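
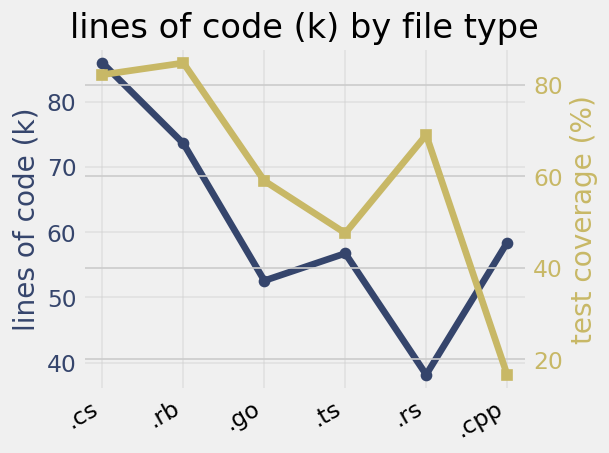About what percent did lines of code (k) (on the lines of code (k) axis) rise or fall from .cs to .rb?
.cs ≈ 85, .rb ≈ 75; (75 − 85) / 85 ≈ -11.8%.

≈ -11.8%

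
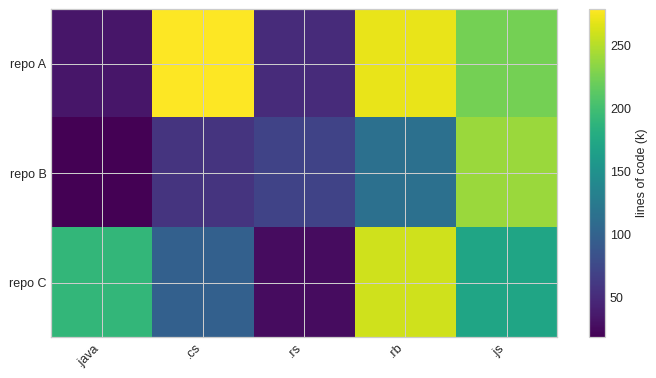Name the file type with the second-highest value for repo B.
Top 3 for repo B: .js ≈ 250, .rb ≈ 125, .rs ≈ 75.

.rb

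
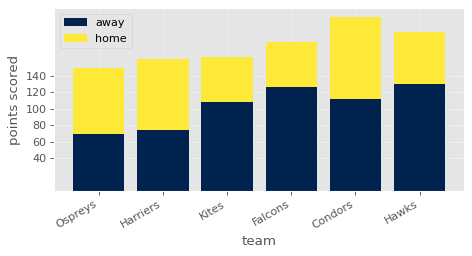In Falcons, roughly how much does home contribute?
≈ 60

home top ≈ 180, bottom ≈ 120; segment ≈ 60.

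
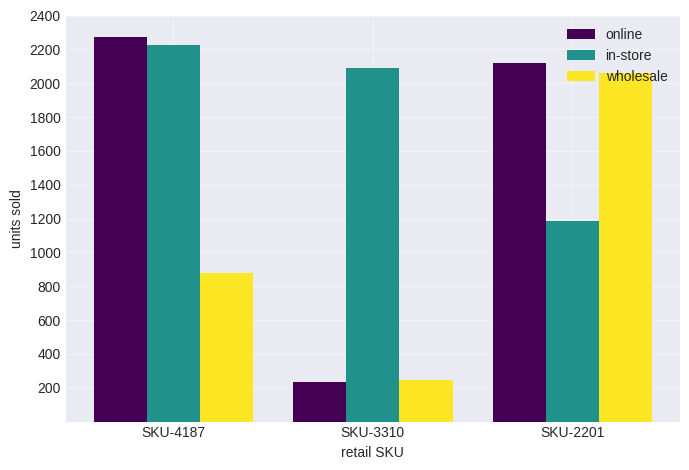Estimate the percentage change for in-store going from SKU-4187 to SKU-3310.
SKU-4187 ≈ 2200, SKU-3310 ≈ 2000; (2000 − 2200) / 2200 ≈ -9.1%.

≈ -9.1%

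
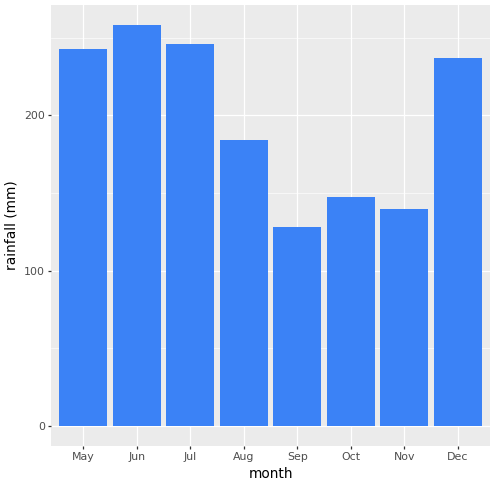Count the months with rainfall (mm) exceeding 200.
4

Above 200: May, Jun, Jul, Dec.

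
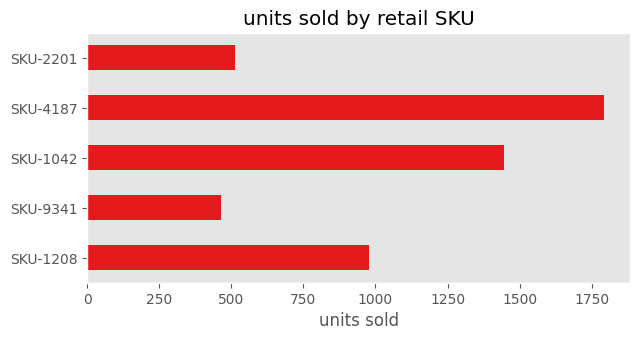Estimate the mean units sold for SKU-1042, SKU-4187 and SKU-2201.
≈ 1267

(1400 + 1800 + 600) / 3 ≈ 1267.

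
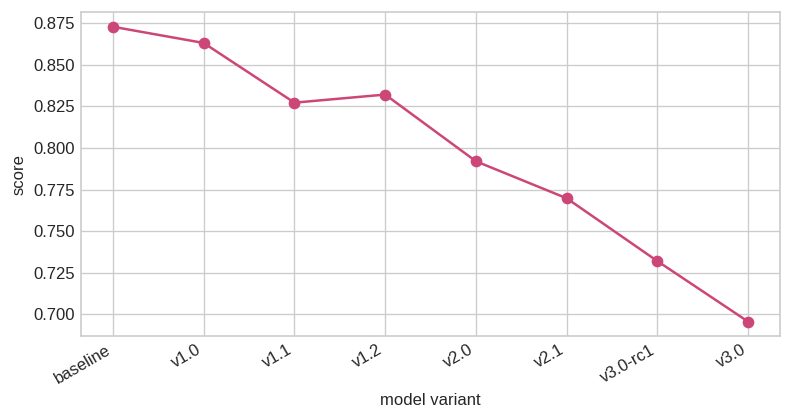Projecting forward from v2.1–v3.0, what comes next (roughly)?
≈ 0.67

Last three: 0.76, 0.74, 0.70 → slope ≈ -0.03/step → next ≈ 0.67.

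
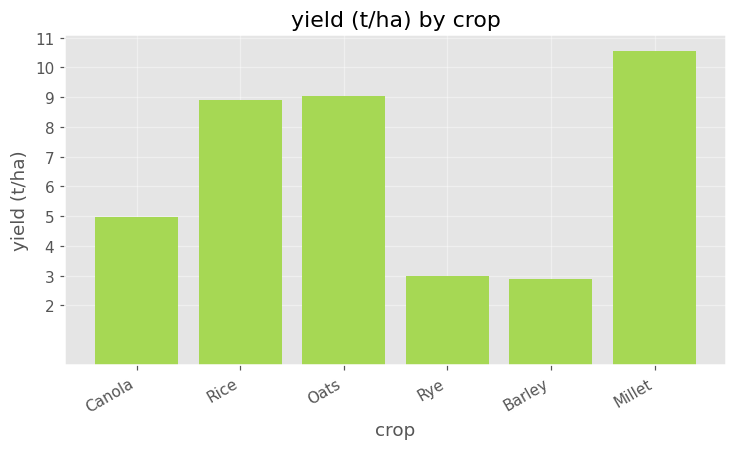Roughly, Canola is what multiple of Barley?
≈ 1.67×

Canola ≈ 5, Barley ≈ 3; 5/3 ≈ 1.67.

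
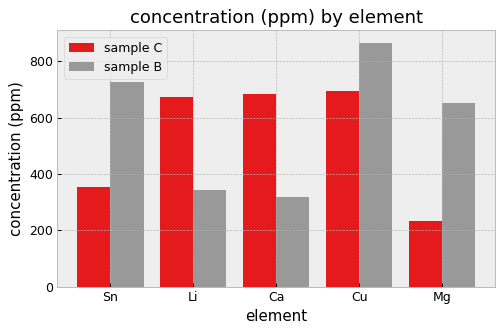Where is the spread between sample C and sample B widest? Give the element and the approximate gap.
Mg: sample C ≈ 200, sample B ≈ 700 → gap ≈ 500. Next-largest (Sn) is only ≈ 300.

Mg, ≈ 500 ppm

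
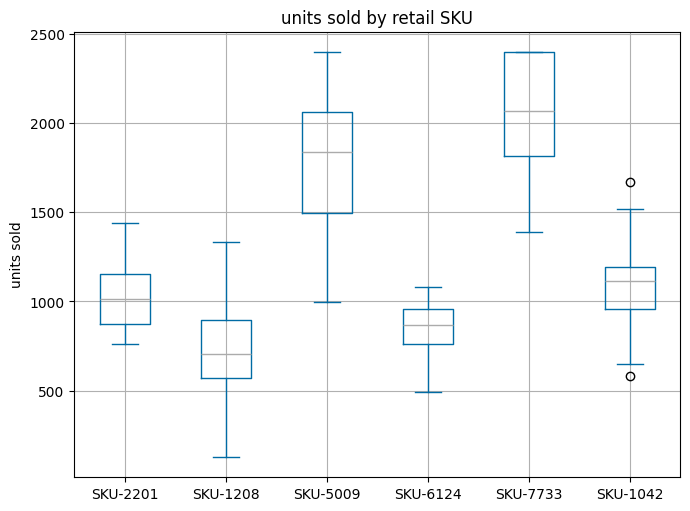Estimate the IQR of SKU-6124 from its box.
Q3 ≈ 1000, Q1 ≈ 800; IQR ≈ 200.

≈ 200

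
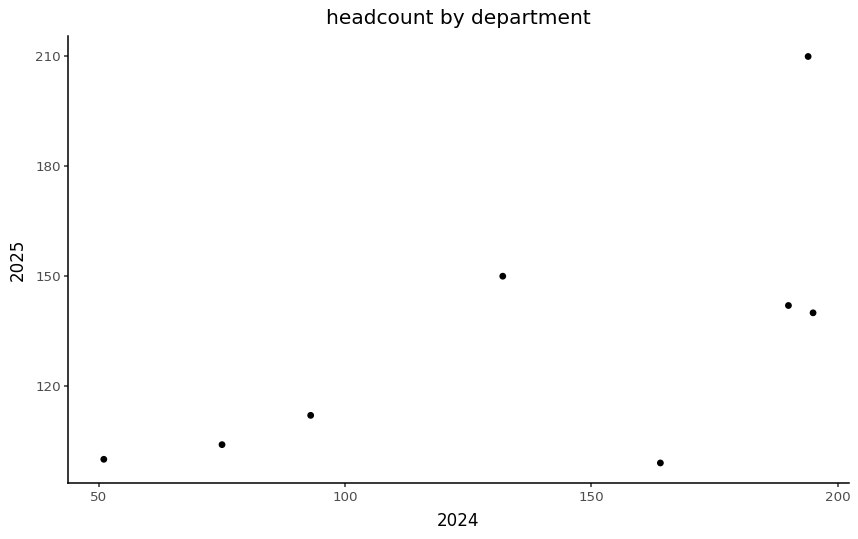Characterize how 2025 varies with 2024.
positive, moderate

Points are positively correlated; moderate (|r| ≈ 0.6).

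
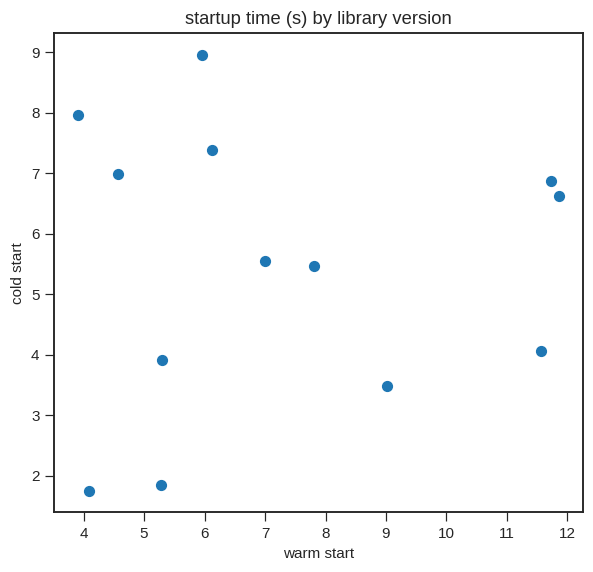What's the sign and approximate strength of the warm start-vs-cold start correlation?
no clear correlation

Points are roughly uncorrelated; weak (|r| ≈ 0.1).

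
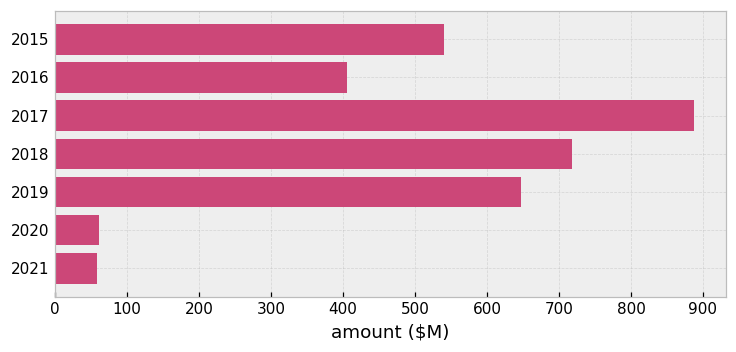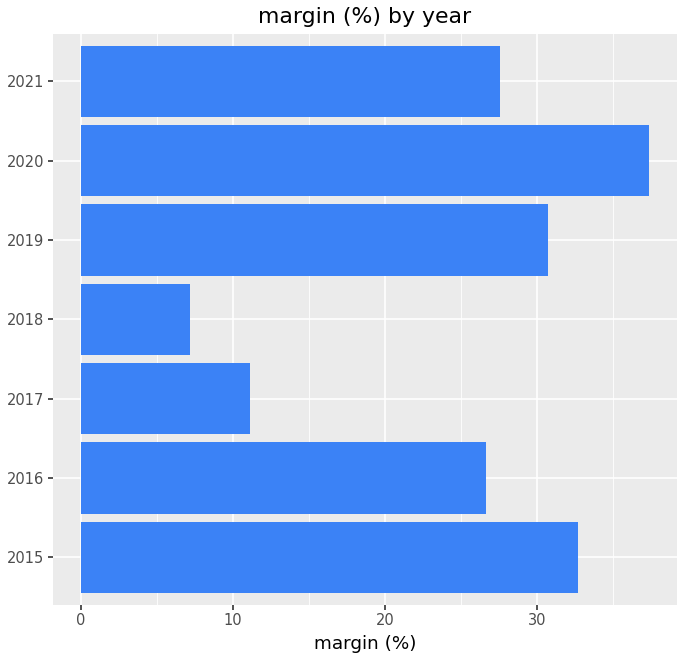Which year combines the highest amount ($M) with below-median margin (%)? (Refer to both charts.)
Chart 2 median margin (%) ≈ 30; below-median years: 2016, 2017, 2018. Among those, 2017 has the highest amount ($M) (≈ 900).

2017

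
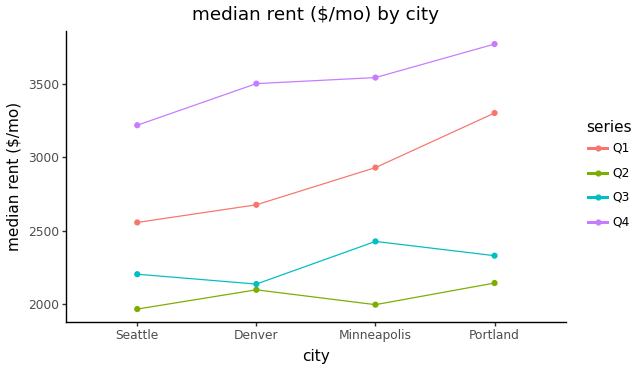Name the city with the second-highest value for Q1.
Top 3 for Q1: Portland ≈ 3200, Minneapolis ≈ 3000, Denver ≈ 2600.

Minneapolis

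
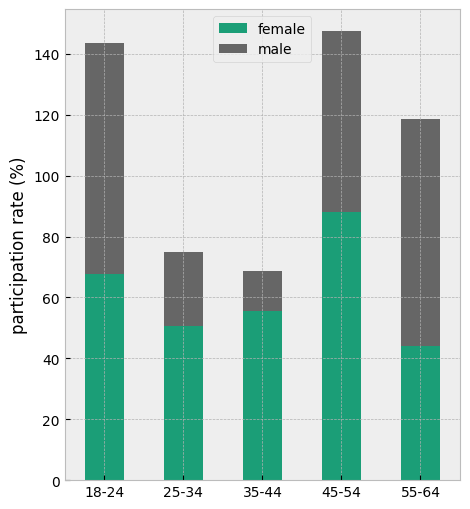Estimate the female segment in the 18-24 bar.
female top ≈ 60, bottom ≈ 0; segment ≈ 60.

≈ 60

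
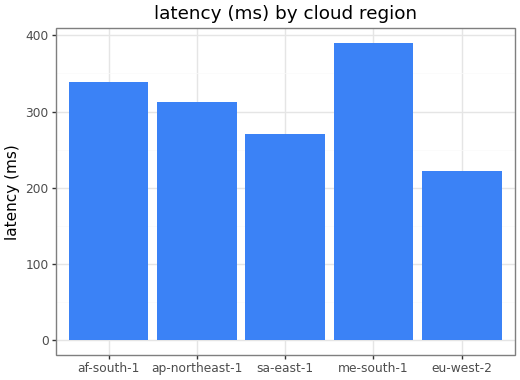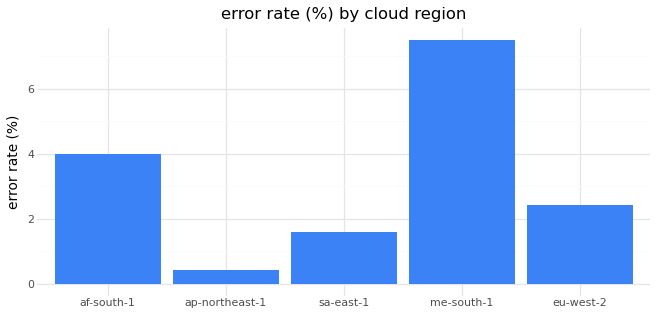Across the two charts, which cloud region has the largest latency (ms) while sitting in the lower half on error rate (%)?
ap-northeast-1

Chart 2 median error rate (%) ≈ 2; below-median cloud regions: ap-northeast-1, sa-east-1. Among those, ap-northeast-1 has the highest latency (ms) (≈ 300).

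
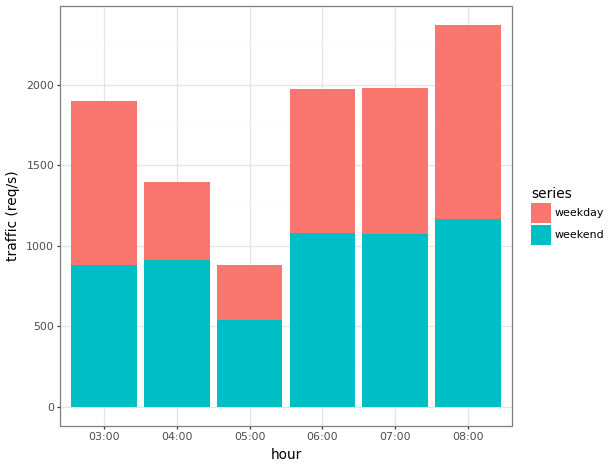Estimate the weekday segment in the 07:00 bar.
weekday top ≈ 2000, bottom ≈ 1000; segment ≈ 1000.

≈ 1000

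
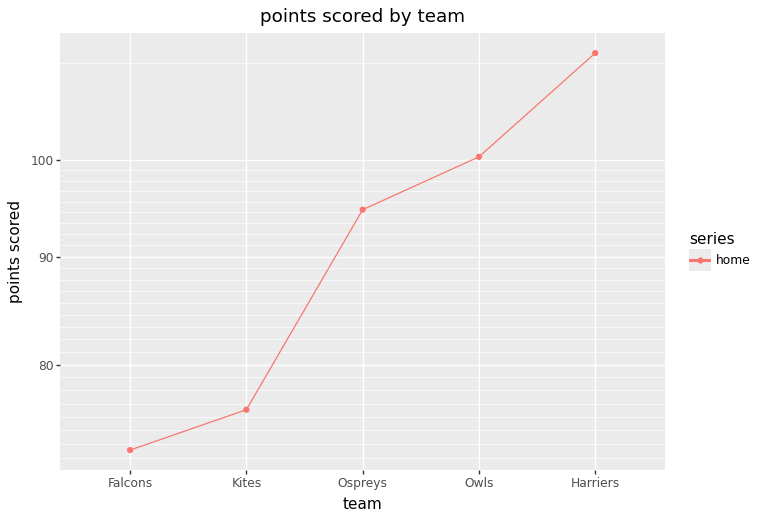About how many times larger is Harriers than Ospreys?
Harriers ≈ 110, Ospreys ≈ 95; 110/95 ≈ 1.16.

≈ 1.16×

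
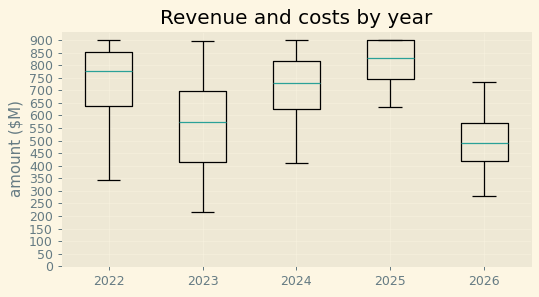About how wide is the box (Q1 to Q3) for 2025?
Q3 ≈ 900, Q1 ≈ 750; IQR ≈ 150.

≈ 150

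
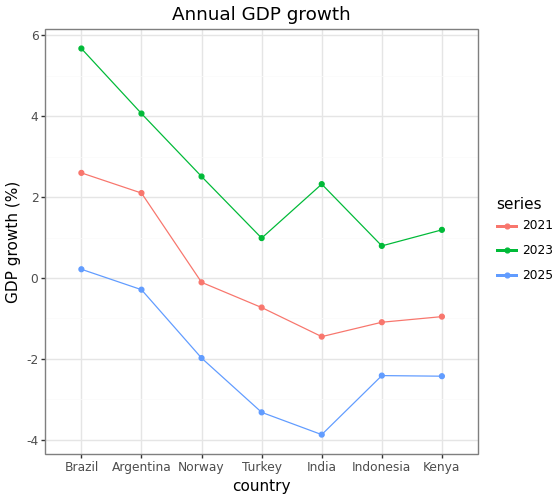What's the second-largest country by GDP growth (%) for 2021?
Argentina

Top 3 for 2021: Brazil ≈ 3, Argentina ≈ 2, Norway ≈ 0.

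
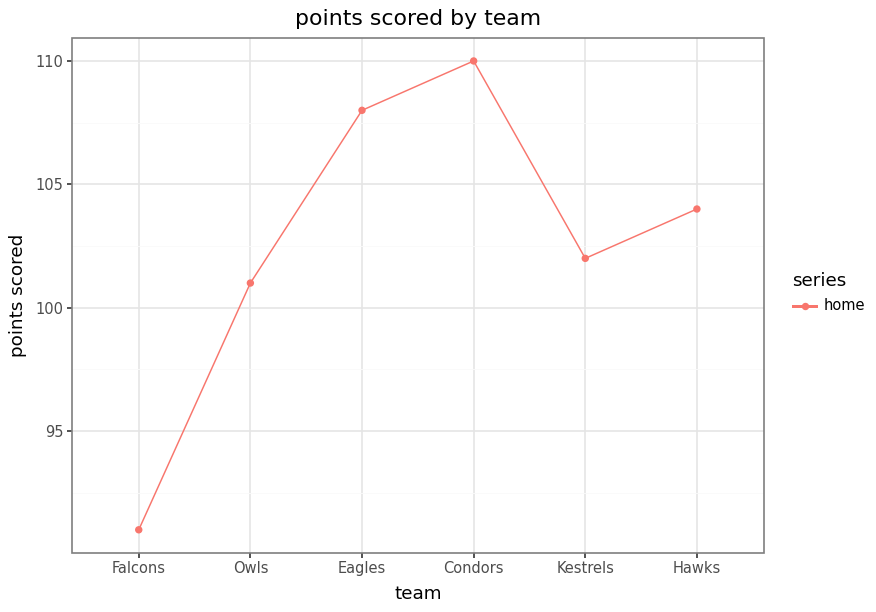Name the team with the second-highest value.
Top 3: Condors ≈ 110, Eagles ≈ 108, Hawks ≈ 104.

Eagles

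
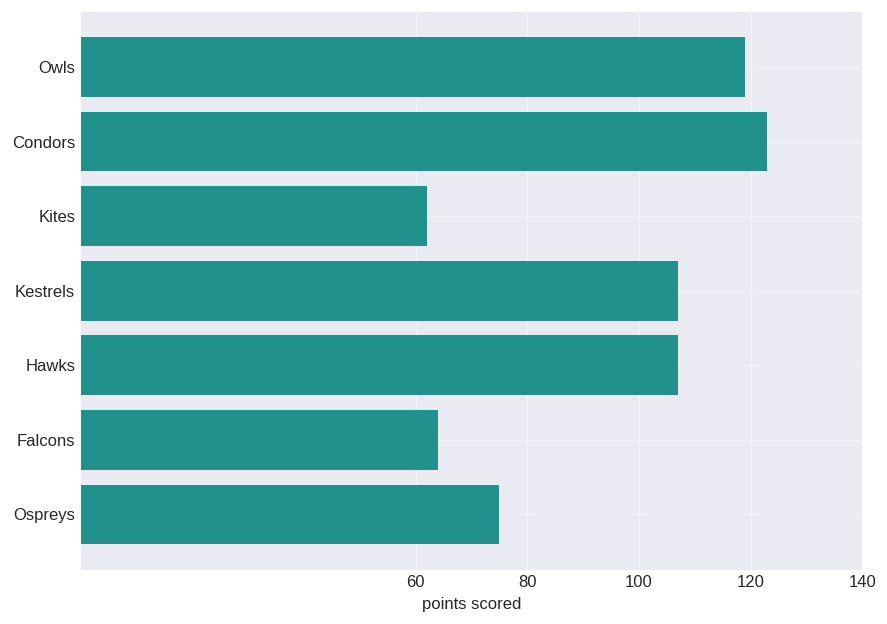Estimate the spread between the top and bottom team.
≈ 60

Max Condors ≈ 120, min Kites ≈ 60; range ≈ 60.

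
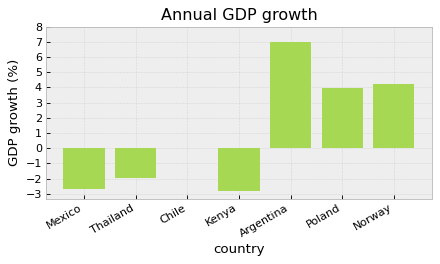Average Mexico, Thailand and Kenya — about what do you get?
(-3 + -2 + -3) / 3 ≈ -3.

≈ -3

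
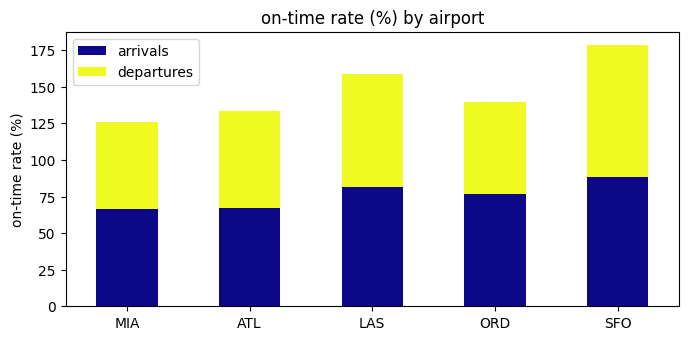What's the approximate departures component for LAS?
≈ 80

departures top ≈ 160, bottom ≈ 80; segment ≈ 80.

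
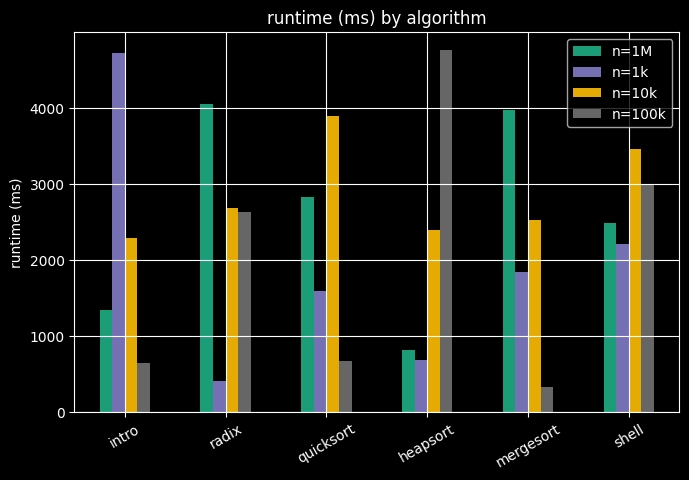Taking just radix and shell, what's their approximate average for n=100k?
≈ 2750

(2500 + 3000) / 2 ≈ 2750.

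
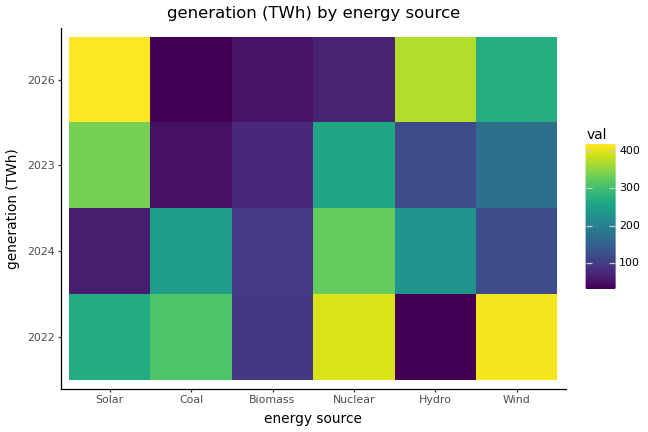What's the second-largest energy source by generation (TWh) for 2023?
Top 3 for 2023: Solar ≈ 350, Nuclear ≈ 250, Wind ≈ 150.

Nuclear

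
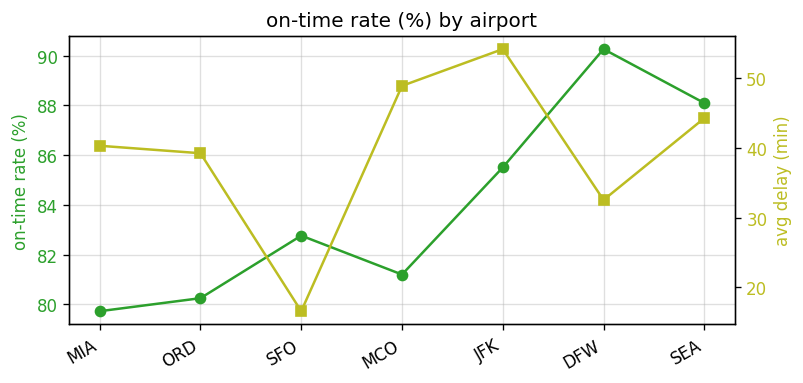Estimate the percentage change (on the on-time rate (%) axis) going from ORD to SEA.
≈ +10%

ORD ≈ 80, SEA ≈ 88; (88 − 80) / 80 ≈ +10%.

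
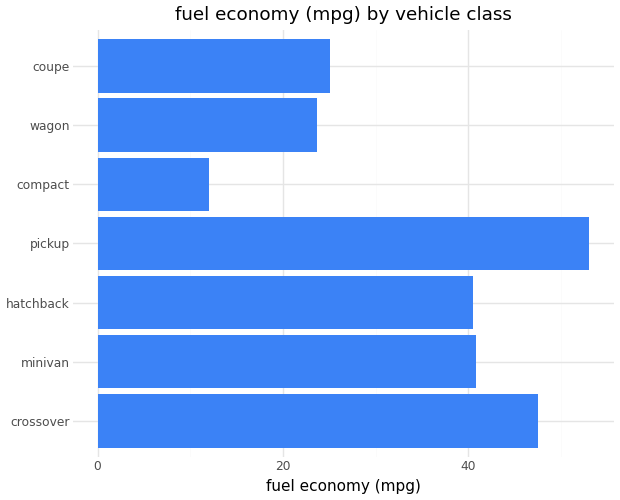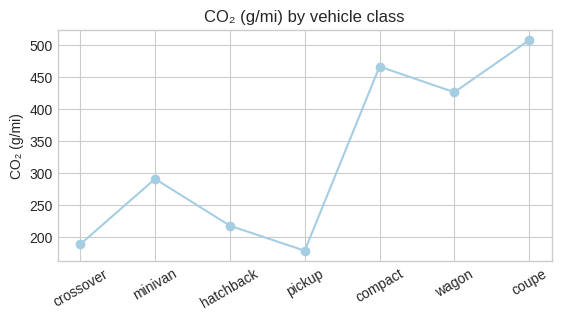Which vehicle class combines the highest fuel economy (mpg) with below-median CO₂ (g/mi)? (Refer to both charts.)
Chart 2 median CO₂ (g/mi) ≈ 300; below-median vehicle classes: crossover, hatchback, pickup. Among those, pickup has the highest fuel economy (mpg) (≈ 55).

pickup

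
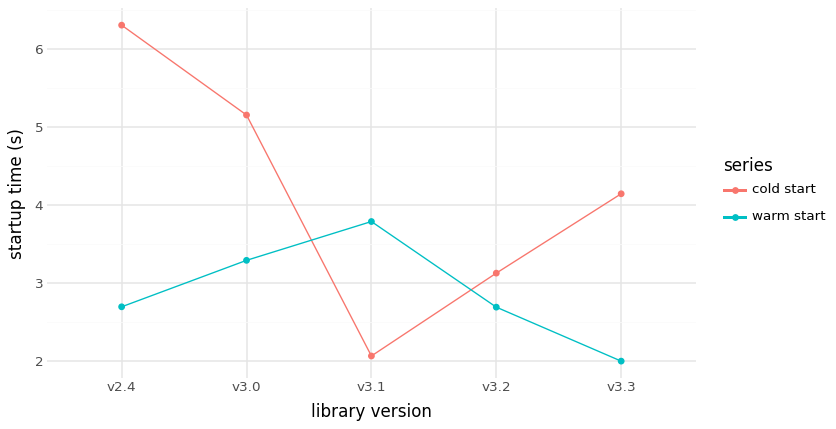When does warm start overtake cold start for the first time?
v3.0: warm start ≈ 3.5 vs cold start ≈ 5.0 (not yet); v3.1: warm start ≈ 4.0 vs cold start ≈ 2.0 (first crossover).

v3.1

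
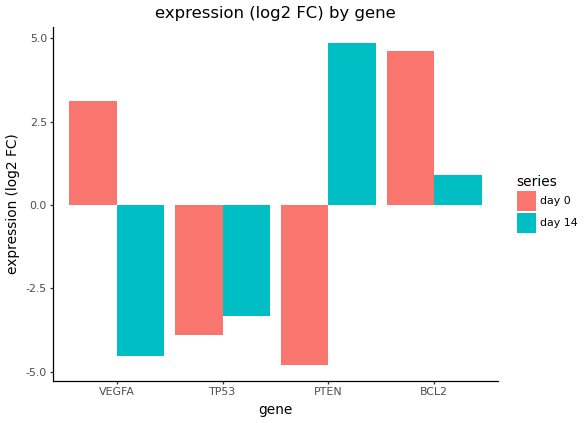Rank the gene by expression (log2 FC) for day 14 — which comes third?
TP53

Top 4 for day 14: PTEN ≈ 5, BCL2 ≈ 1, TP53 ≈ -3, VEGFA ≈ -5.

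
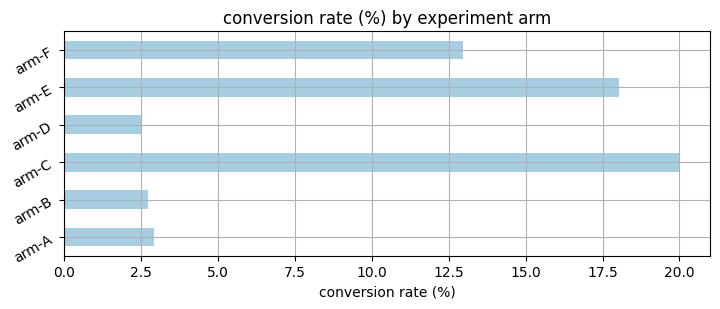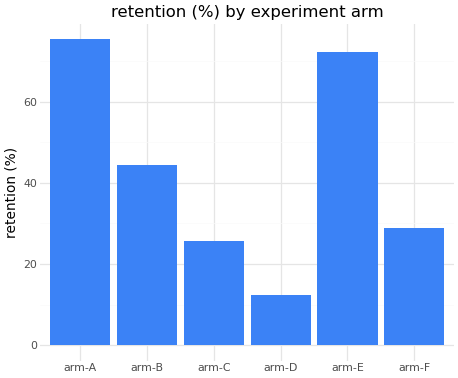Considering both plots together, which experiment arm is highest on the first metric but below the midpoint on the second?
arm-C

Chart 2 median retention (%) ≈ 40; below-median experiment arms: arm-C, arm-D, arm-F. Among those, arm-C has the highest conversion rate (%) (≈ 20).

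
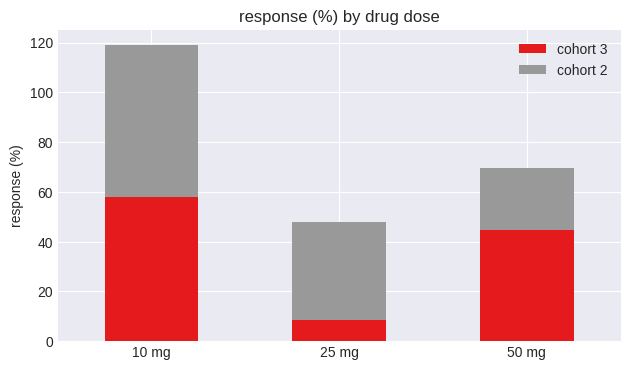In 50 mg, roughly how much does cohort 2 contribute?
≈ 30

cohort 2 top ≈ 70, bottom ≈ 40; segment ≈ 30.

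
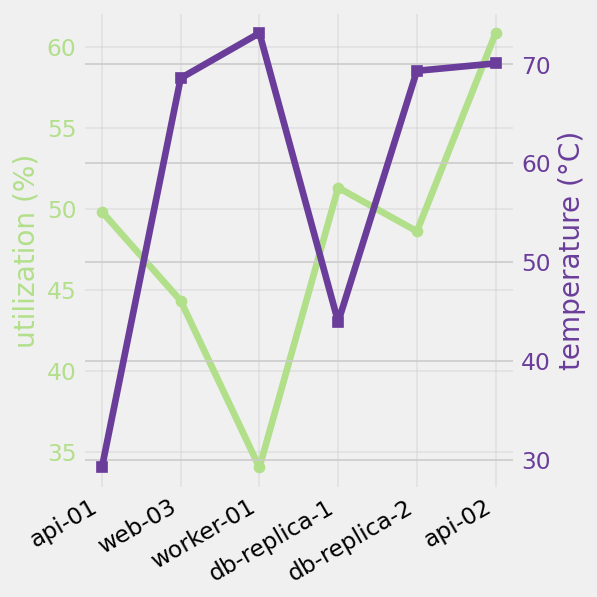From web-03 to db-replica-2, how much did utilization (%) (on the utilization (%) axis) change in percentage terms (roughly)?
web-03 ≈ 45, db-replica-2 ≈ 50; (50 − 45) / 45 ≈ +11.1%.

≈ +11.1%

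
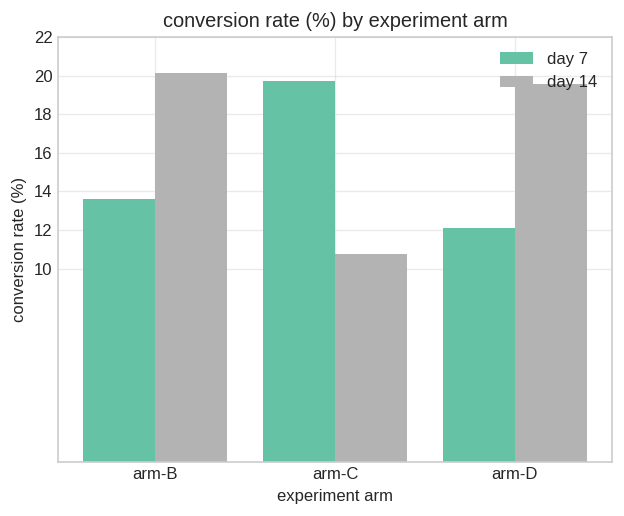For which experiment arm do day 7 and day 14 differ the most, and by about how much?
arm-C, ≈ 10 %

arm-C: day 7 ≈ 20, day 14 ≈ 10 → gap ≈ 10. Next-largest (arm-D) is only ≈ 8.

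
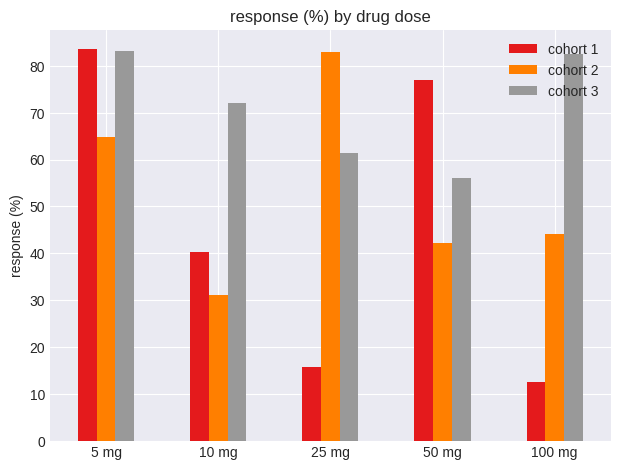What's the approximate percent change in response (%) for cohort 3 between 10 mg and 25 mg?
10 mg ≈ 70, 25 mg ≈ 60; (60 − 70) / 70 ≈ -14.3%.

≈ -14.3%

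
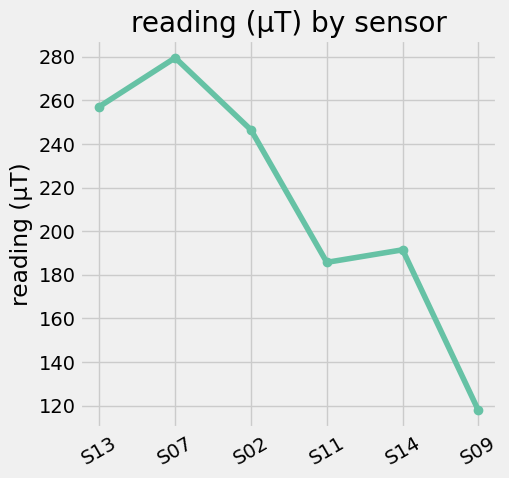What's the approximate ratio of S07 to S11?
S07 ≈ 280, S11 ≈ 180; 280/180 ≈ 1.56.

≈ 1.56×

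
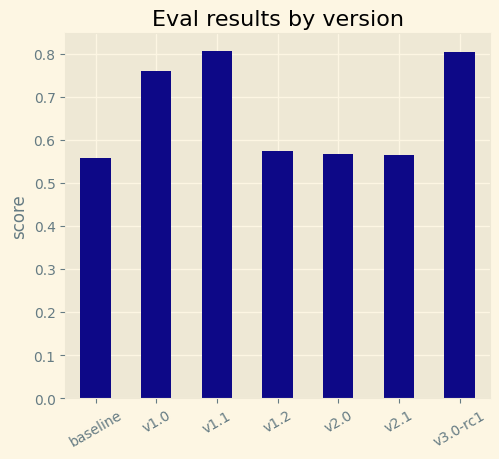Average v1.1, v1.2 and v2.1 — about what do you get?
≈ 0.67

(0.8 + 0.6 + 0.6) / 3 ≈ 0.67.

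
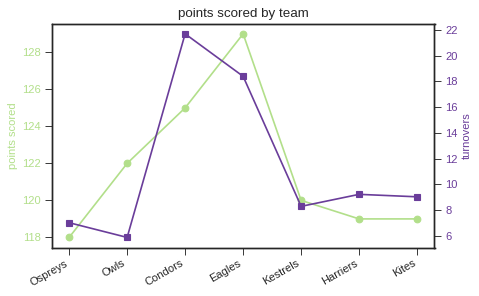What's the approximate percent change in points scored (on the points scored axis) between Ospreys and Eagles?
≈ +9.3%

Ospreys ≈ 118, Eagles ≈ 129; (129 − 118) / 118 ≈ +9.3%.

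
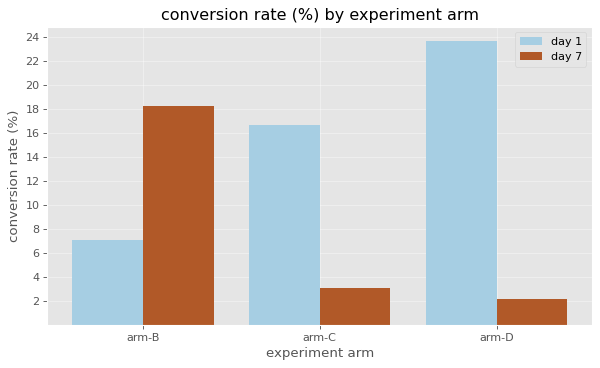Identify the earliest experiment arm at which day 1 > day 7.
arm-B: day 1 ≈ 8 vs day 7 ≈ 18 (not yet); arm-C: day 1 ≈ 16 vs day 7 ≈ 4 (first crossover).

arm-C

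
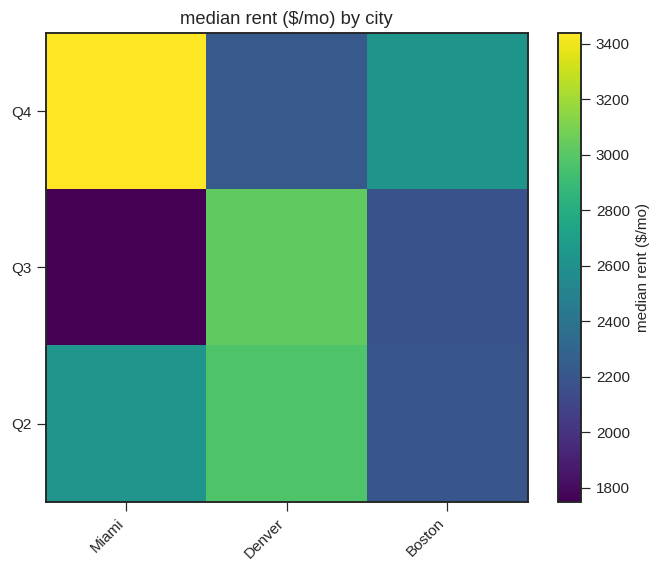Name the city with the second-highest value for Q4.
Top 3 for Q4: Miami ≈ 3400, Boston ≈ 2600, Denver ≈ 2200.

Boston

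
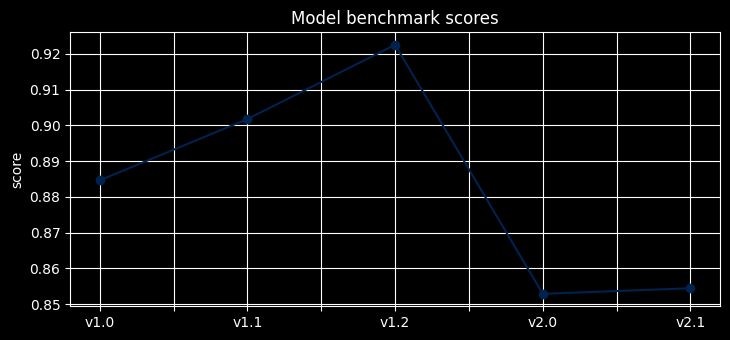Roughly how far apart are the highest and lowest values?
Max v1.2 ≈ 0.92, min v2.0 ≈ 0.85; range ≈ 0.07.

≈ 0.07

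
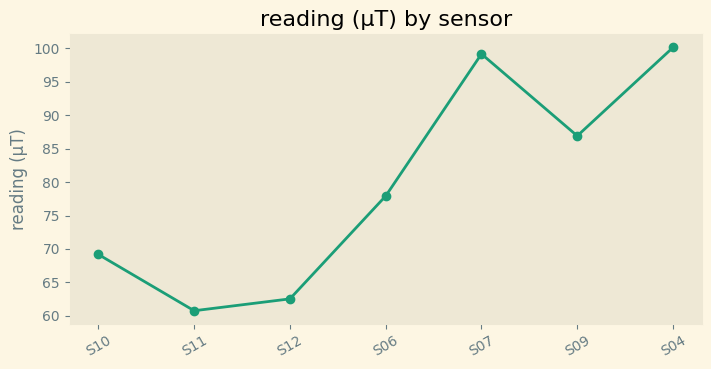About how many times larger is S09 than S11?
≈ 1.42×

S09 ≈ 85, S11 ≈ 60; 85/60 ≈ 1.42.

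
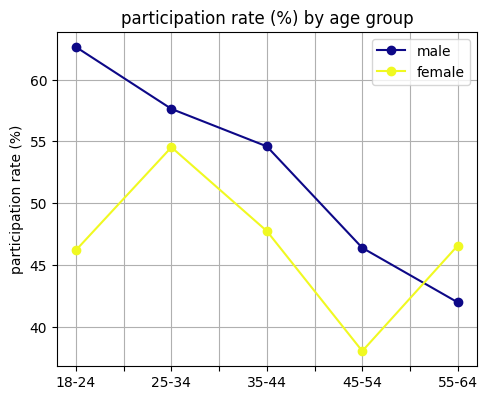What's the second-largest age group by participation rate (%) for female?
35-44

Top 3 for female: 25-34 ≈ 55, 35-44 ≈ 50, 55-64 ≈ 45.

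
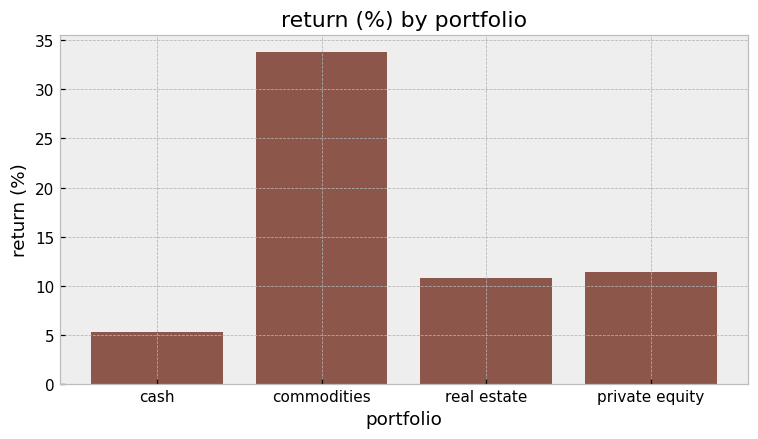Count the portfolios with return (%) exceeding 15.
Above 15: commodities.

1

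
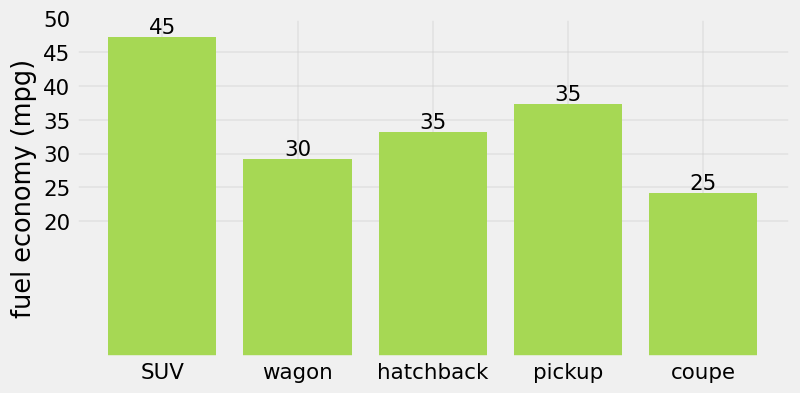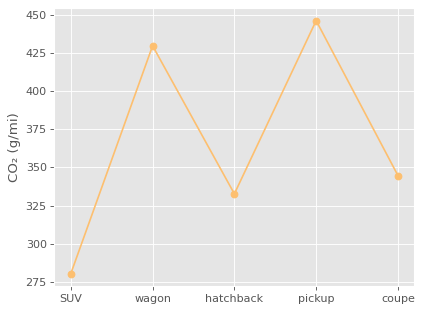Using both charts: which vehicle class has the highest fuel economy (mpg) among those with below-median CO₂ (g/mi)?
SUV

Chart 2 median CO₂ (g/mi) ≈ 350; below-median vehicle classes: SUV, hatchback. Among those, SUV has the highest fuel economy (mpg) (≈ 45).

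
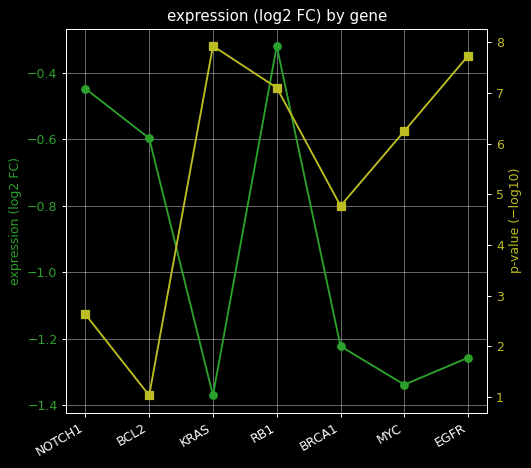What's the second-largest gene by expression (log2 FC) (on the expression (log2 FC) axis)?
NOTCH1

Top 3 (on the expression (log2 FC) axis): RB1 ≈ -0.3, NOTCH1 ≈ -0.4, BCL2 ≈ -0.6.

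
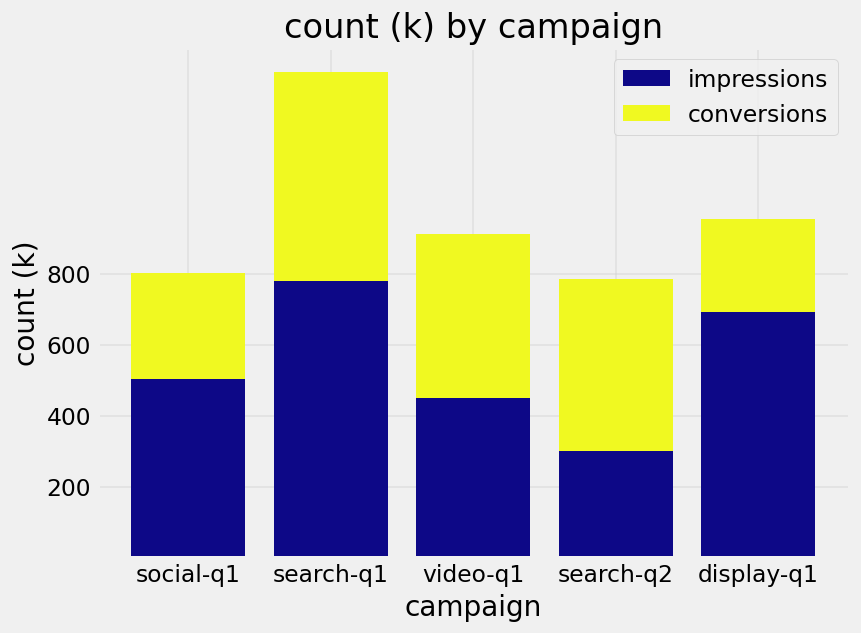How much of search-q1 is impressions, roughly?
impressions top ≈ 800, bottom ≈ 0; segment ≈ 800.

≈ 800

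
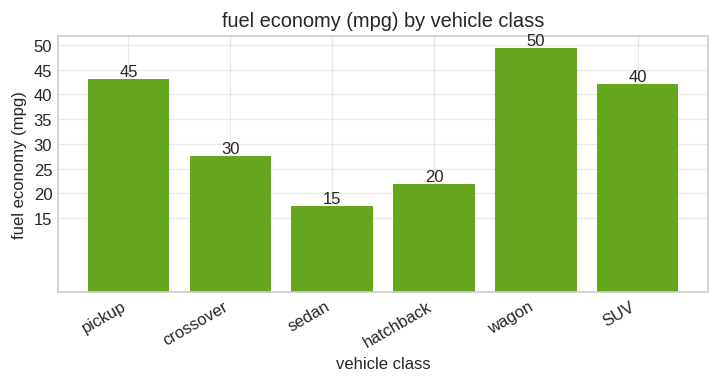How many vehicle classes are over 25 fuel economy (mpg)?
Above 25: pickup, crossover, wagon, SUV.

4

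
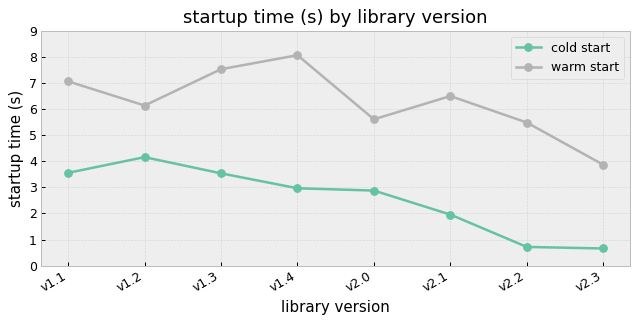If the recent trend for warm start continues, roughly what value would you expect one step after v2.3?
≈ 3

Last three: 6, 5, 4 → slope ≈ -1/step → next ≈ 3.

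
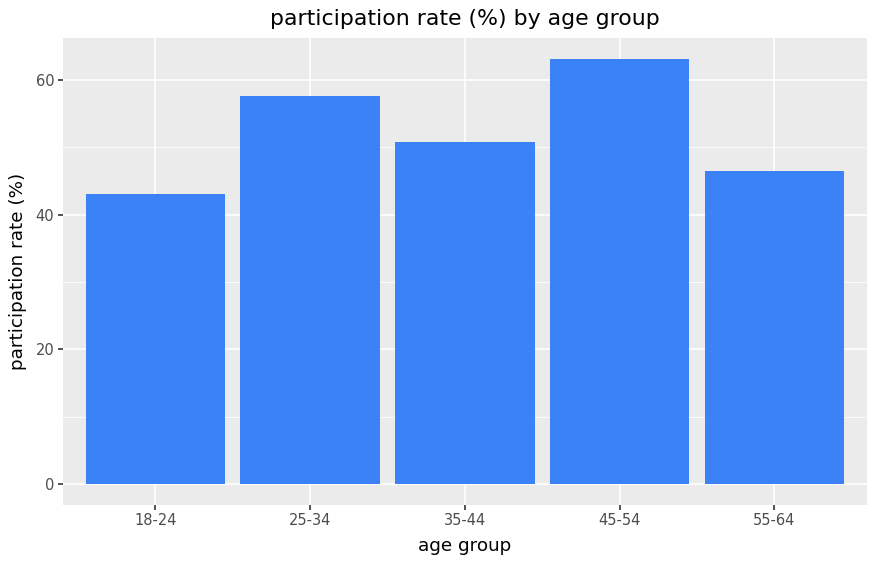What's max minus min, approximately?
Max 45-54 ≈ 60, min 18-24 ≈ 40; range ≈ 20.

≈ 20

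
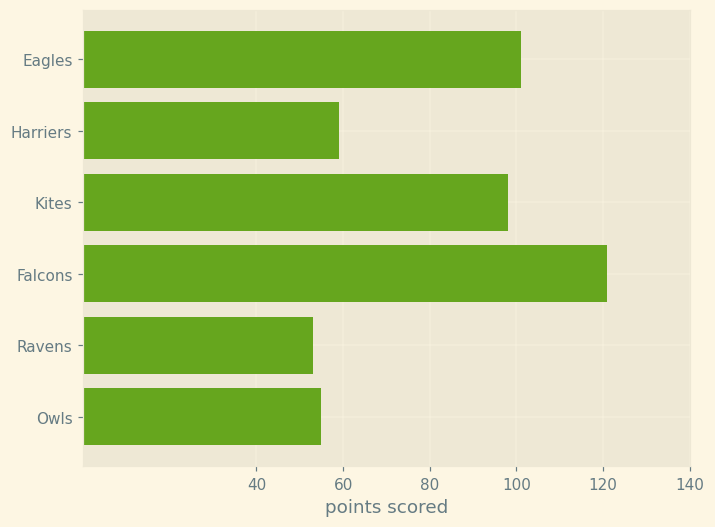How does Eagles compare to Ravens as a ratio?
Eagles ≈ 100, Ravens ≈ 60; 100/60 ≈ 1.67.

≈ 1.67×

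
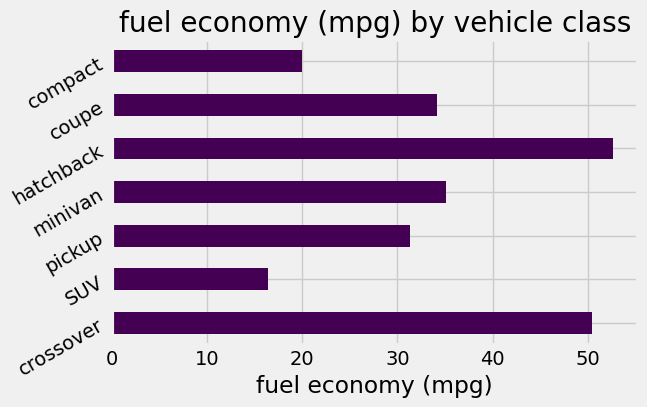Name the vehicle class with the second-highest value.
Top 3: hatchback ≈ 55, crossover ≈ 50, minivan ≈ 35.

crossover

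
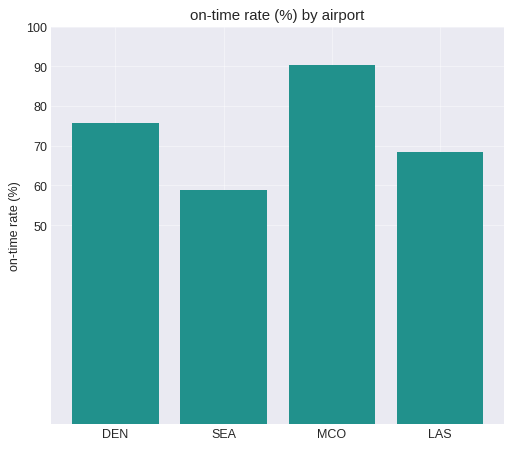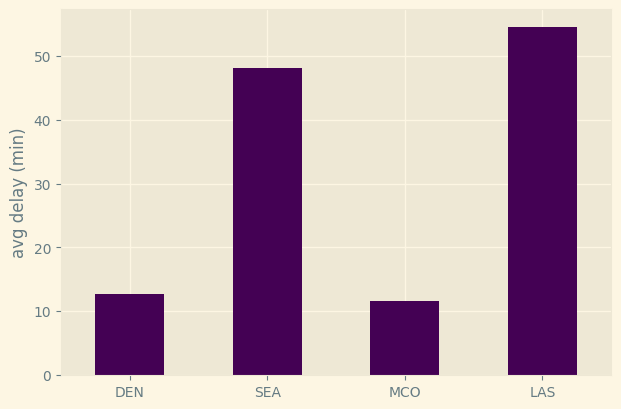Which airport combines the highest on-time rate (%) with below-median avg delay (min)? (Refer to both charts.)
MCO

Chart 2 median avg delay (min) ≈ 30; below-median airports: DEN, MCO. Among those, MCO has the highest on-time rate (%) (≈ 90).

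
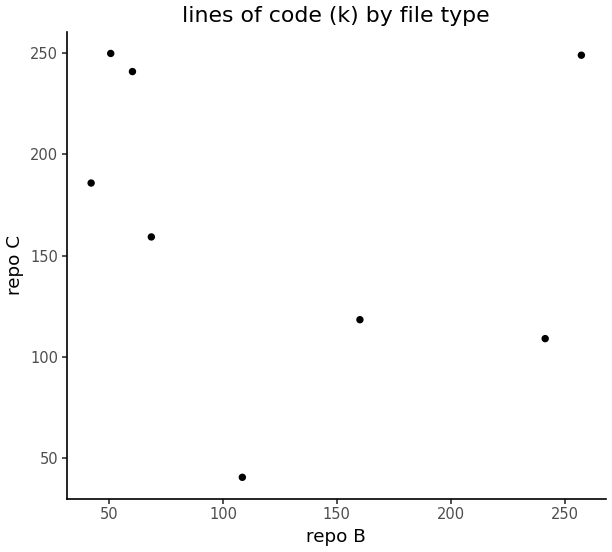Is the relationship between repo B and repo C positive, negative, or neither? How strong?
no clear correlation

Points are roughly uncorrelated; weak (|r| ≈ 0.2).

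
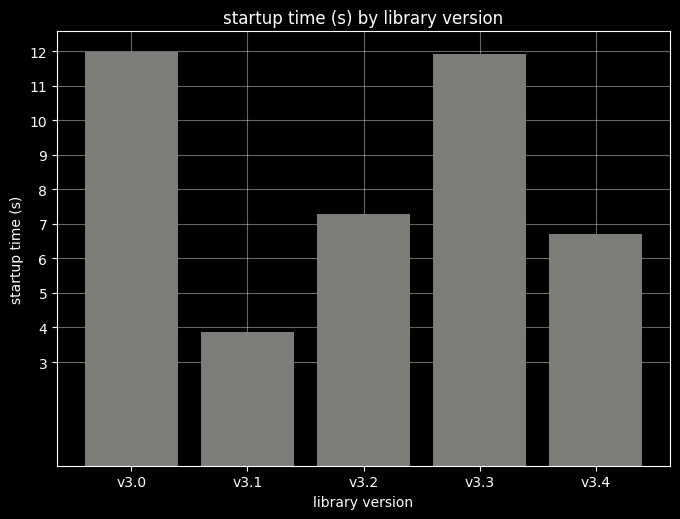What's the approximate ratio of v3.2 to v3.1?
≈ 1.75×

v3.2 ≈ 7, v3.1 ≈ 4; 7/4 ≈ 1.75.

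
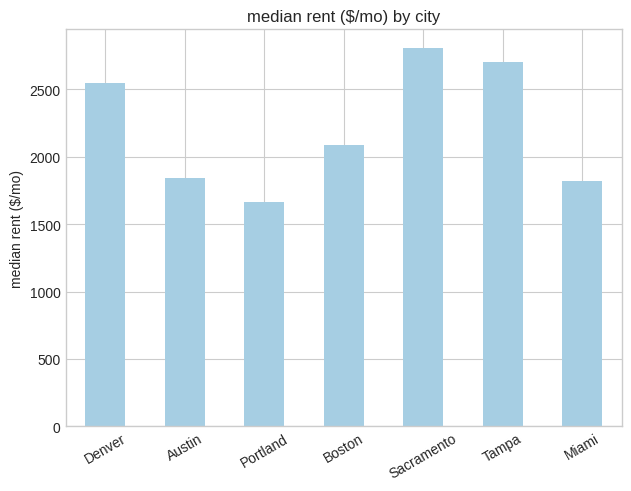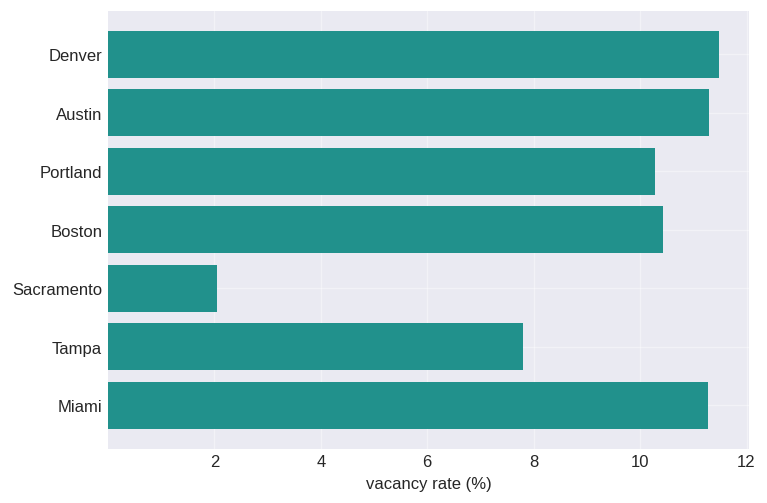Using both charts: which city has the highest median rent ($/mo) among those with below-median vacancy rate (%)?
Chart 2 median vacancy rate (%) ≈ 10; below-median cities: Portland, Sacramento, Tampa. Among those, Sacramento has the highest median rent ($/mo) (≈ 3000).

Sacramento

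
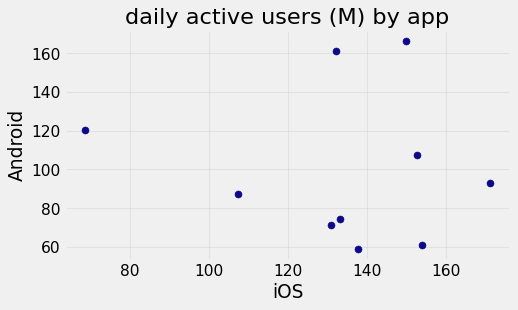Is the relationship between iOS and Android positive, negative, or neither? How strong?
no clear correlation

Points are roughly uncorrelated; weak (|r| ≈ 0.1).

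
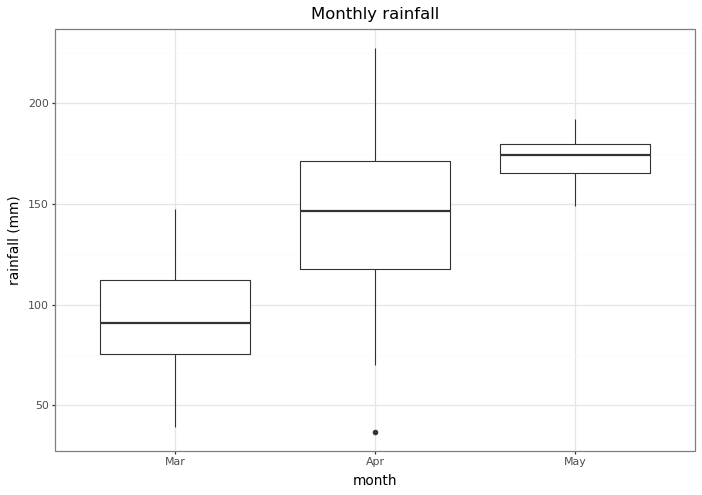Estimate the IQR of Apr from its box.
Q3 ≈ 170, Q1 ≈ 120; IQR ≈ 50.

≈ 50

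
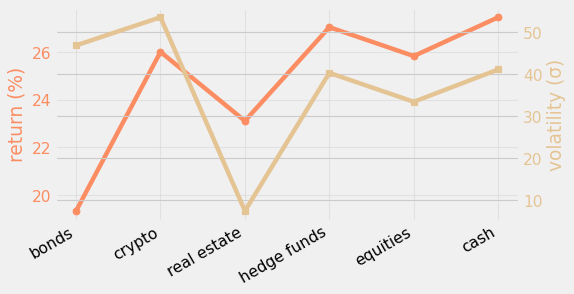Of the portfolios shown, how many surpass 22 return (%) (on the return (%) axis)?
Above 22: crypto, real estate, hedge funds, equities, cash.

5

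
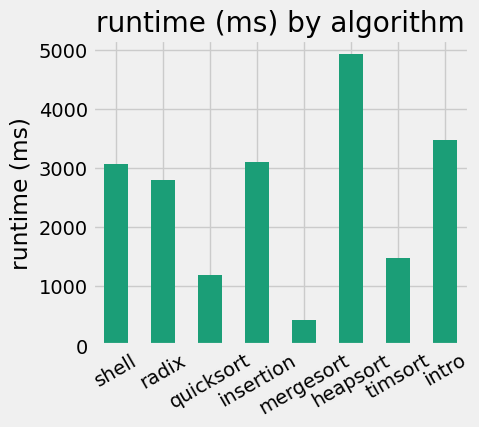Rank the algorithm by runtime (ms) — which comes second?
intro

Top 3: heapsort ≈ 5000, intro ≈ 3500, insertion ≈ 3000.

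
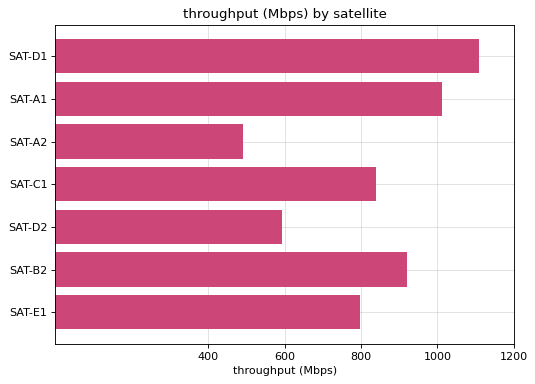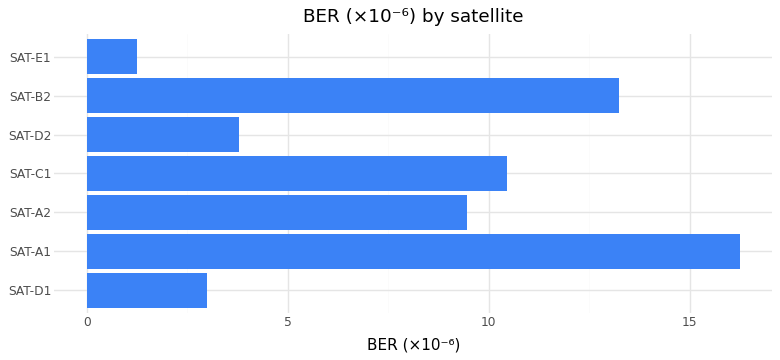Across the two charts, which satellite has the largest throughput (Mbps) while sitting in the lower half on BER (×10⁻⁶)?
Chart 2 median BER (×10⁻⁶) ≈ 10; below-median satellites: SAT-D1, SAT-D2, SAT-E1. Among those, SAT-D1 has the highest throughput (Mbps) (≈ 1200).

SAT-D1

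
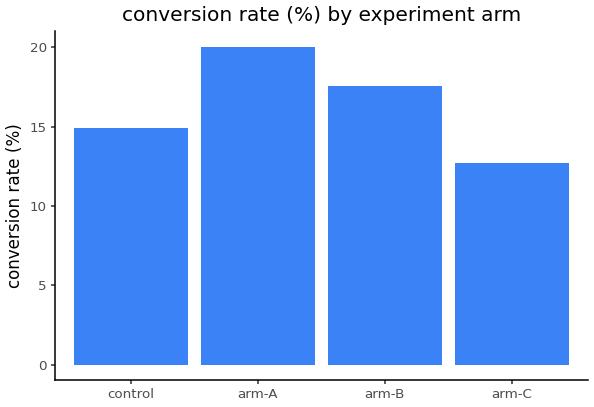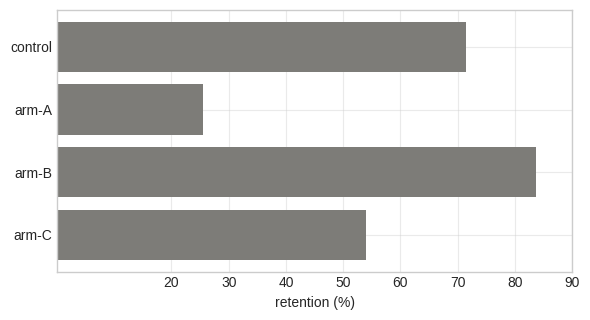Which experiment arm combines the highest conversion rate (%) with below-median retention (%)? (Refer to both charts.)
arm-A

Chart 2 median retention (%) ≈ 60; below-median experiment arms: arm-A, arm-C. Among those, arm-A has the highest conversion rate (%) (≈ 20).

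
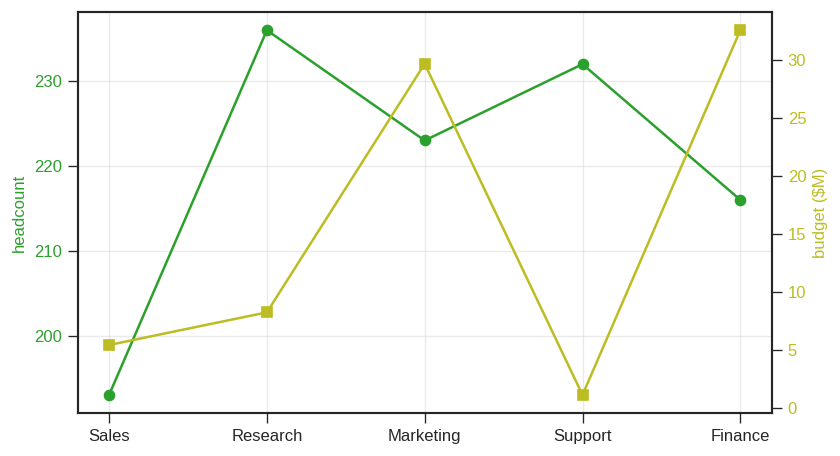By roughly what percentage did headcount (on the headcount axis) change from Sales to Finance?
Sales ≈ 195, Finance ≈ 215; (215 − 195) / 195 ≈ +10.3%.

≈ +10.3%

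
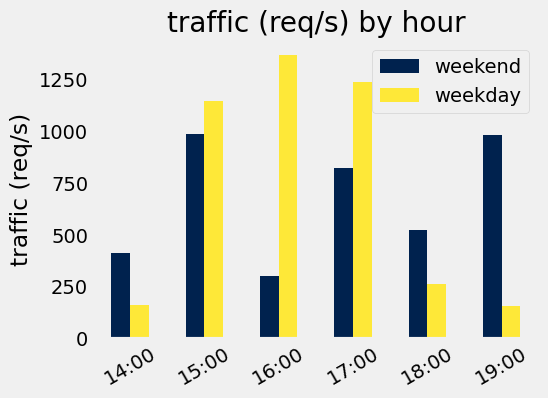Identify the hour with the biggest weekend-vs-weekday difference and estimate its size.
16:00: weekend ≈ 400, weekday ≈ 1400 → gap ≈ 1000. Next-largest (19:00) is only ≈ 800.

16:00, ≈ 1000 req/s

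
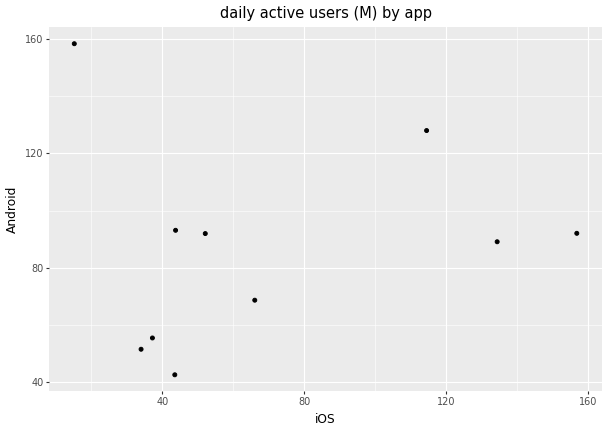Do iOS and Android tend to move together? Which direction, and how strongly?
Points are roughly uncorrelated; weak (|r| ≈ 0.1).

no clear correlation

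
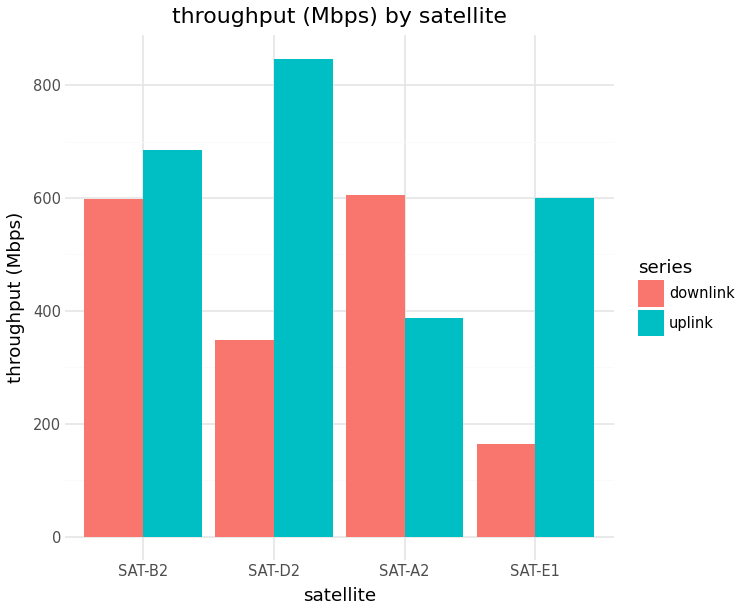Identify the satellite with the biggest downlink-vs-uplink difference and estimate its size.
SAT-D2: downlink ≈ 300, uplink ≈ 800 → gap ≈ 500. Next-largest (SAT-E1) is only ≈ 400.

SAT-D2, ≈ 500 Mbps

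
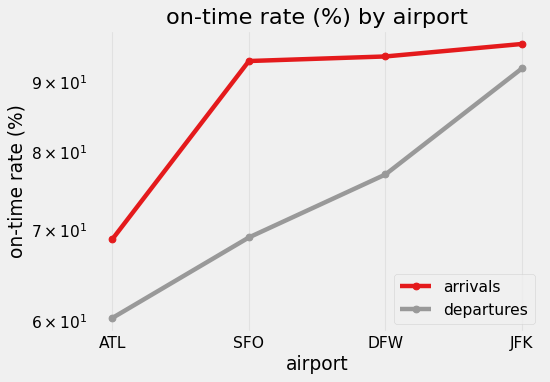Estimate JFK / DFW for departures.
≈ 1.2×

JFK ≈ 90, DFW ≈ 75; 90/75 ≈ 1.2.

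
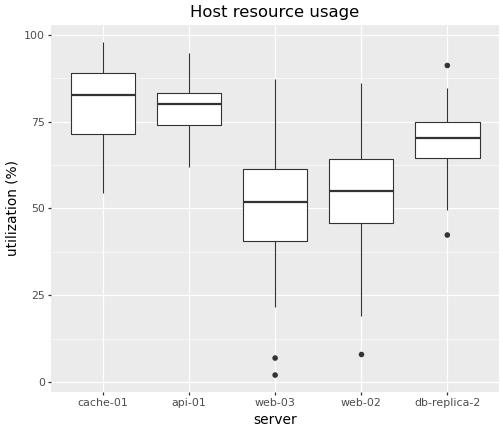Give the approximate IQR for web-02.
≈ 20

Q3 ≈ 65, Q1 ≈ 45; IQR ≈ 20.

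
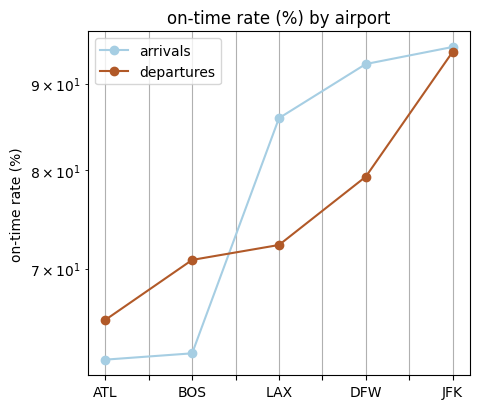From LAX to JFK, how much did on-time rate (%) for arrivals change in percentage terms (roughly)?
LAX ≈ 85, JFK ≈ 95; (95 − 85) / 85 ≈ +11.8%.

≈ +11.8%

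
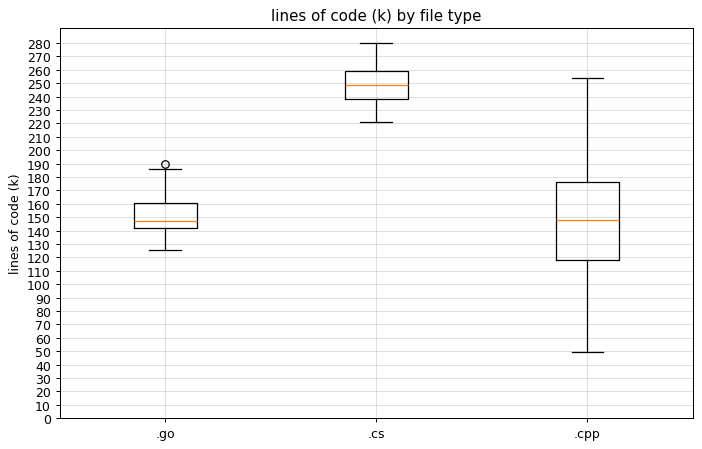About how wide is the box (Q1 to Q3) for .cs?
≈ 20

Q3 ≈ 260, Q1 ≈ 240; IQR ≈ 20.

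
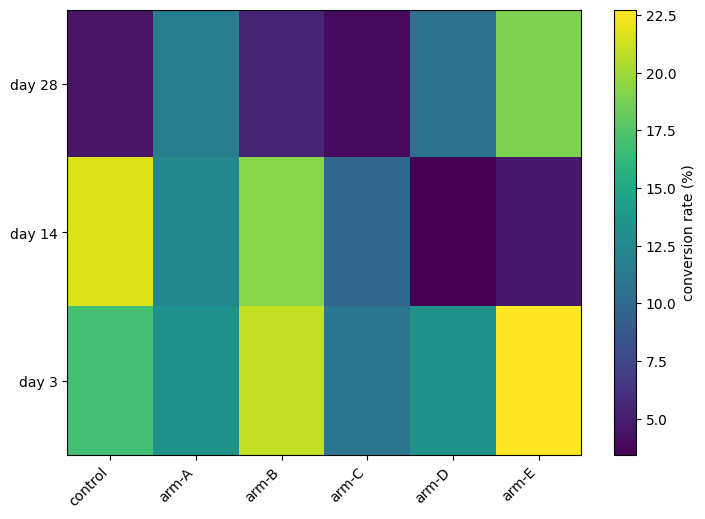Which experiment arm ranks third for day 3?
control

Top 4 for day 3: arm-E ≈ 22, arm-B ≈ 20, control ≈ 16, arm-A ≈ 14.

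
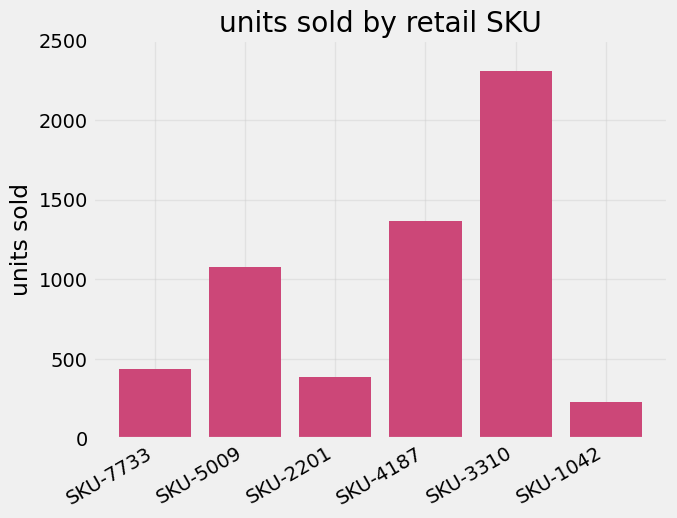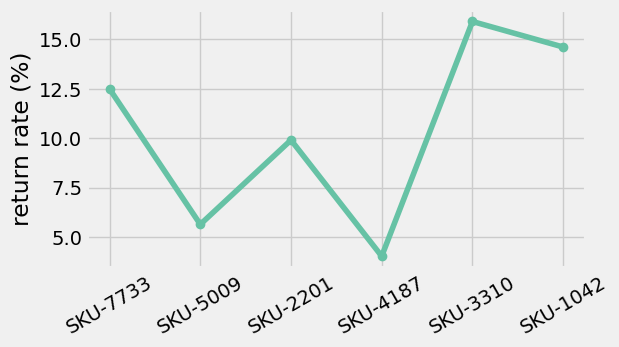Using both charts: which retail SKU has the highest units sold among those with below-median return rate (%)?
SKU-4187

Chart 2 median return rate (%) ≈ 12; below-median retail SKUs: SKU-5009, SKU-2201, SKU-4187. Among those, SKU-4187 has the highest units sold (≈ 1500).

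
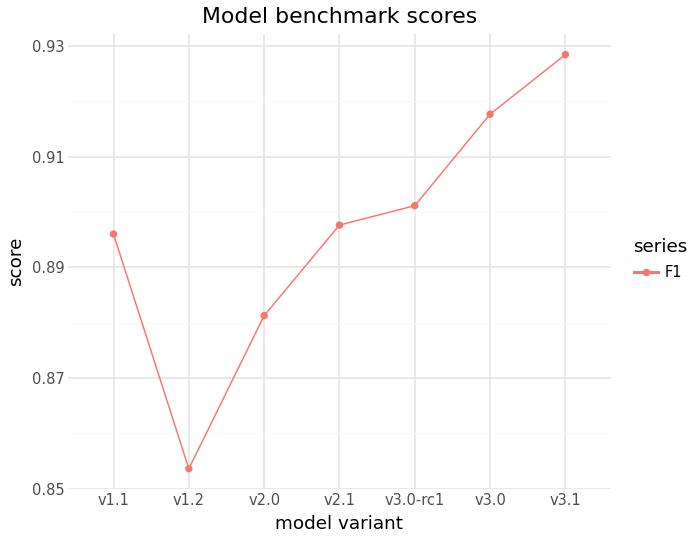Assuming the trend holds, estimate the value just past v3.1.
Last three: 0.90, 0.92, 0.93 → slope ≈ 0.015/step → next ≈ 0.945.

≈ 0.945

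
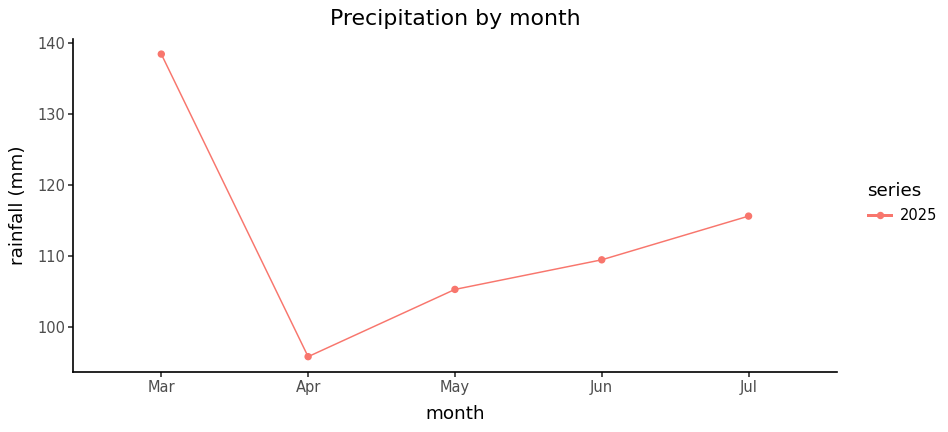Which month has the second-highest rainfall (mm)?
Top 3: Mar ≈ 140, Jul ≈ 115, Jun ≈ 110.

Jul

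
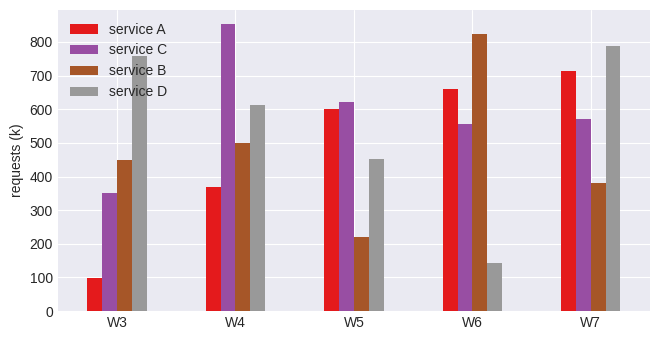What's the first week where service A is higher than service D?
W5

W4: service A ≈ 400 vs service D ≈ 600 (not yet); W5: service A ≈ 600 vs service D ≈ 500 (first crossover).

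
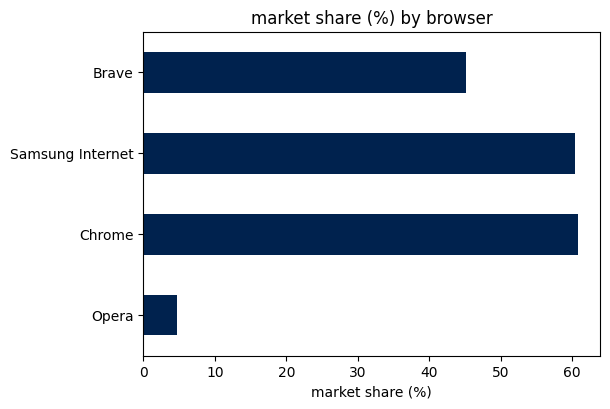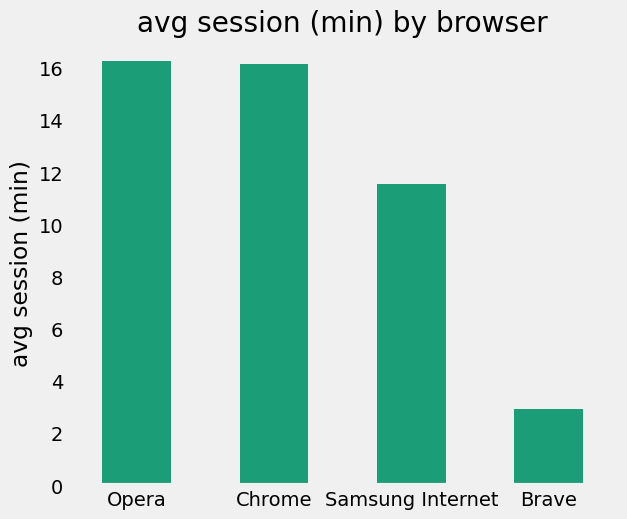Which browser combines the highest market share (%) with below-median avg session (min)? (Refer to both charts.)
Chart 2 median avg session (min) ≈ 14; below-median browsers: Samsung Internet, Brave. Among those, Samsung Internet has the highest market share (%) (≈ 60).

Samsung Internet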